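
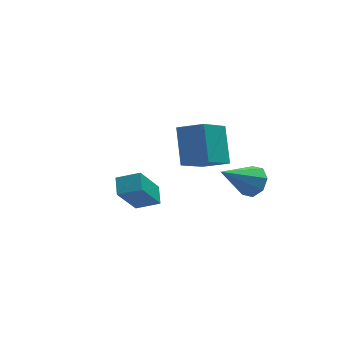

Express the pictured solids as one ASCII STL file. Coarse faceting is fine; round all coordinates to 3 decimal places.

solid 
facet normal -0.618 -0.508 0.601
outer loop
vertex 0.563 -0.278 0.271
vertex 0.722 1.13 1.625
vertex -0.477 0.354 -0.264
endloop
endfacet
facet normal -0.081 -0.718 -0.691
outer loop
vertex 0.758 1.37 -1.465
vertex 0.563 -0.278 0.271
vertex -0.477 0.354 -0.264
endloop
endfacet
facet normal -0.617 -0.508 0.601
outer loop
vertex -0.477 0.354 -0.264
vertex 0.722 1.13 1.625
vertex -0.319 1.762 1.09
endloop
endfacet
facet normal -0.782 0.475 -0.403
outer loop
vertex -0.319 1.762 1.09
vertex 0.758 1.37 -1.465
vertex -0.477 0.354 -0.264
endloop
endfacet
facet normal 0.782 -0.475 0.402
outer loop
vertex 0.563 -0.278 0.271
vertex 1.957 2.146 0.424
vertex 0.722 1.13 1.625
endloop
endfacet
facet normal -0.081 -0.718 -0.691
outer loop
vertex 1.799 0.738 -0.93
vertex 0.563 -0.278 0.271
vertex 0.758 1.37 -1.465
endloop
endfacet
facet normal 0.782 -0.475 0.403
outer loop
vertex 1.799 0.738 -0.93
vertex 1.957 2.146 0.424
vertex 0.563 -0.278 0.271
endloop
endfacet
facet normal 0.081 0.718 0.691
outer loop
vertex 0.722 1.13 1.625
vertex 1.957 2.146 0.424
vertex -0.319 1.762 1.09
endloop
endfacet
facet normal -0.782 0.476 -0.403
outer loop
vertex 0.917 2.778 -0.111
vertex 0.758 1.37 -1.465
vertex -0.319 1.762 1.09
endloop
endfacet
facet normal 0.081 0.718 0.691
outer loop
vertex -0.319 1.762 1.09
vertex 1.957 2.146 0.424
vertex 0.917 2.778 -0.111
endloop
endfacet
facet normal 0.617 0.508 -0.601
outer loop
vertex 0.917 2.778 -0.111
vertex 1.799 0.738 -0.93
vertex 0.758 1.37 -1.465
endloop
endfacet
facet normal 0.618 0.508 -0.600
outer loop
vertex 1.957 2.146 0.424
vertex 1.799 0.738 -0.93
vertex 0.917 2.778 -0.111
endloop
endfacet
facet normal -0.461 -0.310 0.832
outer loop
vertex -2.993 -3.289 1.775
vertex -2.867 -2.488 2.143
vertex -3.948 -2.952 1.371
endloop
endfacet
facet normal -0.143 -0.899 -0.413
outer loop
vertex -3.053 -2.352 -0.243
vertex -2.993 -3.289 1.775
vertex -3.948 -2.952 1.371
endloop
endfacet
facet normal -0.461 -0.309 0.832
outer loop
vertex -3.948 -2.952 1.371
vertex -2.867 -2.488 2.143
vertex -3.821 -2.152 1.739
endloop
endfacet
facet normal -0.876 0.309 -0.371
outer loop
vertex -3.821 -2.152 1.739
vertex -3.053 -2.352 -0.243
vertex -3.948 -2.952 1.371
endloop
endfacet
facet normal 0.876 -0.308 0.371
outer loop
vertex -2.993 -3.289 1.775
vertex -1.972 -1.888 0.529
vertex -2.867 -2.488 2.143
endloop
endfacet
facet normal -0.142 -0.899 -0.413
outer loop
vertex -2.099 -2.688 0.161
vertex -2.993 -3.289 1.775
vertex -3.053 -2.352 -0.243
endloop
endfacet
facet normal 0.876 -0.309 0.370
outer loop
vertex -2.099 -2.688 0.161
vertex -1.972 -1.888 0.529
vertex -2.993 -3.289 1.775
endloop
endfacet
facet normal 0.142 0.900 0.413
outer loop
vertex -2.867 -2.488 2.143
vertex -1.972 -1.888 0.529
vertex -3.821 -2.152 1.739
endloop
endfacet
facet normal -0.876 0.308 -0.371
outer loop
vertex -2.927 -1.551 0.125
vertex -3.053 -2.352 -0.243
vertex -3.821 -2.152 1.739
endloop
endfacet
facet normal 0.142 0.899 0.414
outer loop
vertex -3.821 -2.152 1.739
vertex -1.972 -1.888 0.529
vertex -2.927 -1.551 0.125
endloop
endfacet
facet normal 0.461 0.310 -0.832
outer loop
vertex -2.927 -1.551 0.125
vertex -2.099 -2.688 0.161
vertex -3.053 -2.352 -0.243
endloop
endfacet
facet normal 0.461 0.309 -0.832
outer loop
vertex -1.972 -1.888 0.529
vertex -2.099 -2.688 0.161
vertex -2.927 -1.551 0.125
endloop
endfacet
facet normal 0.745 0.193 -0.639
outer loop
vertex 2.05 -3.872 1.911
vertex 1.56 -3.461 1.464
vertex 2.031 -3.295 2.063
endloop
endfacet
facet normal 0.368 -0.225 0.902
outer loop
vertex 2.05 -3.872 1.911
vertex 2.031 -3.295 2.063
vertex 0.1 -3.839 2.716
endloop
endfacet
facet normal 0.745 0.193 -0.639
outer loop
vertex 2.031 -3.295 2.063
vertex 1.56 -3.461 1.464
vertex 1.736 -2.815 1.864
endloop
endfacet
facet normal 0.164 0.462 0.871
outer loop
vertex 2.031 -3.295 2.063
vertex 1.736 -2.815 1.864
vertex 0.1 -3.839 2.716
endloop
endfacet
facet normal 0.744 0.193 -0.639
outer loop
vertex 1.736 -2.815 1.864
vertex 1.56 -3.461 1.464
vertex 1.338 -2.714 1.431
endloop
endfacet
facet normal -0.287 0.841 0.460
outer loop
vertex 1.736 -2.815 1.864
vertex 1.338 -2.714 1.431
vertex 0.1 -3.839 2.716
endloop
endfacet
facet normal 0.745 0.193 -0.639
outer loop
vertex 1.338 -2.714 1.431
vertex 1.56 -3.461 1.464
vertex 1.07 -3.05 1.017
endloop
endfacet
facet normal -0.720 0.688 -0.092
outer loop
vertex 1.338 -2.714 1.431
vertex 1.07 -3.05 1.017
vertex 0.1 -3.839 2.716
endloop
endfacet
facet normal 0.745 0.193 -0.639
outer loop
vertex 1.07 -3.05 1.017
vertex 1.56 -3.461 1.464
vertex 1.089 -3.627 0.865
endloop
endfacet
facet normal -0.883 0.092 -0.461
outer loop
vertex 1.07 -3.05 1.017
vertex 1.089 -3.627 0.865
vertex 0.1 -3.839 2.716
endloop
endfacet
facet normal 0.744 0.194 -0.639
outer loop
vertex 1.089 -3.627 0.865
vertex 1.56 -3.461 1.464
vertex 1.384 -4.107 1.063
endloop
endfacet
facet normal -0.679 -0.595 -0.431
outer loop
vertex 1.089 -3.627 0.865
vertex 1.384 -4.107 1.063
vertex 0.1 -3.839 2.716
endloop
endfacet
facet normal 0.745 0.193 -0.638
outer loop
vertex 1.384 -4.107 1.063
vertex 1.56 -3.461 1.464
vertex 1.782 -4.208 1.497
endloop
endfacet
facet normal -0.227 -0.974 -0.018
outer loop
vertex 1.384 -4.107 1.063
vertex 1.782 -4.208 1.497
vertex 0.1 -3.839 2.716
endloop
endfacet
facet normal 0.745 0.193 -0.639
outer loop
vertex 1.782 -4.208 1.497
vertex 1.56 -3.461 1.464
vertex 2.05 -3.872 1.911
endloop
endfacet
facet normal 0.206 -0.821 0.533
outer loop
vertex 1.782 -4.208 1.497
vertex 2.05 -3.872 1.911
vertex 0.1 -3.839 2.716
endloop
endfacet

endsolid


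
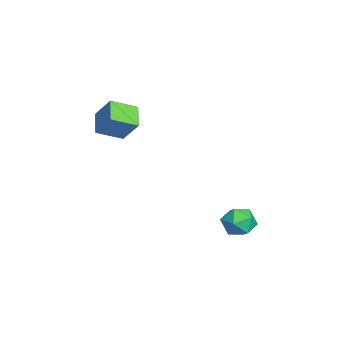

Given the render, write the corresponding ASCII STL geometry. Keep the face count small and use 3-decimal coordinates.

solid 
facet normal -0.627 0.779 0.014
outer loop
vertex 3.139 3.153 -0.483
vertex 2.603 2.723 -0.58
vertex 2.811 2.879 0.064
endloop
endfacet
facet normal -0.054 0.905 0.421
outer loop
vertex 3.139 3.153 -0.483
vertex 2.811 2.879 0.064
vertex 3.503 2.922 0.061
endloop
endfacet
facet normal 0.525 0.851 0.010
outer loop
vertex 3.139 3.153 -0.483
vertex 3.503 2.922 0.061
vertex 3.724 2.793 -0.584
endloop
endfacet
facet normal 0.312 0.690 -0.653
outer loop
vertex 3.139 3.153 -0.483
vertex 3.724 2.793 -0.584
vertex 3.168 2.67 -0.98
endloop
endfacet
facet normal -0.400 0.645 -0.651
outer loop
vertex 3.139 3.153 -0.483
vertex 3.168 2.67 -0.98
vertex 2.603 2.723 -0.58
endloop
endfacet
facet normal -0.021 0.395 0.918
outer loop
vertex 3.503 2.922 0.061
vertex 2.811 2.879 0.064
vertex 3.192 2.35 0.3
endloop
endfacet
facet normal -0.947 0.190 0.260
outer loop
vertex 2.811 2.879 0.064
vertex 2.603 2.723 -0.58
vertex 2.636 2.227 -0.096
endloop
endfacet
facet normal -0.579 -0.026 -0.815
outer loop
vertex 2.603 2.723 -0.58
vertex 3.168 2.67 -0.98
vertex 2.857 2.098 -0.741
endloop
endfacet
facet normal 0.573 0.047 -0.819
outer loop
vertex 3.168 2.67 -0.98
vertex 3.724 2.793 -0.584
vertex 3.549 2.141 -0.744
endloop
endfacet
facet normal 0.917 0.308 0.253
outer loop
vertex 3.724 2.793 -0.584
vertex 3.503 2.922 0.061
vertex 3.757 2.297 -0.1
endloop
endfacet
facet normal -0.312 -0.690 0.653
outer loop
vertex 3.221 1.867 -0.197
vertex 3.192 2.35 0.3
vertex 2.636 2.227 -0.096
endloop
endfacet
facet normal -0.525 -0.851 -0.010
outer loop
vertex 3.221 1.867 -0.197
vertex 2.636 2.227 -0.096
vertex 2.857 2.098 -0.741
endloop
endfacet
facet normal 0.054 -0.905 -0.421
outer loop
vertex 3.221 1.867 -0.197
vertex 2.857 2.098 -0.741
vertex 3.549 2.141 -0.744
endloop
endfacet
facet normal 0.627 -0.779 -0.014
outer loop
vertex 3.221 1.867 -0.197
vertex 3.549 2.141 -0.744
vertex 3.757 2.297 -0.1
endloop
endfacet
facet normal 0.400 -0.645 0.651
outer loop
vertex 3.221 1.867 -0.197
vertex 3.757 2.297 -0.1
vertex 3.192 2.35 0.3
endloop
endfacet
facet normal -0.573 -0.047 0.819
outer loop
vertex 2.636 2.227 -0.096
vertex 3.192 2.35 0.3
vertex 2.811 2.879 0.064
endloop
endfacet
facet normal -0.917 -0.308 -0.253
outer loop
vertex 2.857 2.098 -0.741
vertex 2.636 2.227 -0.096
vertex 2.603 2.723 -0.58
endloop
endfacet
facet normal 0.021 -0.395 -0.918
outer loop
vertex 3.549 2.141 -0.744
vertex 2.857 2.098 -0.741
vertex 3.168 2.67 -0.98
endloop
endfacet
facet normal 0.947 -0.190 -0.260
outer loop
vertex 3.757 2.297 -0.1
vertex 3.549 2.141 -0.744
vertex 3.724 2.793 -0.584
endloop
endfacet
facet normal 0.579 0.026 0.815
outer loop
vertex 3.192 2.35 0.3
vertex 3.757 2.297 -0.1
vertex 3.503 2.922 0.061
endloop
endfacet
facet normal -0.407 -0.487 -0.773
outer loop
vertex 1.175 -2.398 3.864
vertex 0.892 -1.464 3.425
vertex 2.032 -2.361 3.39
endloop
endfacet
facet normal 0.265 -0.873 0.410
outer loop
vertex 2.488 -1.816 4.255
vertex 1.175 -2.398 3.864
vertex 2.032 -2.361 3.39
endloop
endfacet
facet normal -0.407 -0.488 -0.772
outer loop
vertex 2.032 -2.361 3.39
vertex 0.892 -1.464 3.425
vertex 1.749 -1.428 2.95
endloop
endfacet
facet normal 0.874 0.037 -0.484
outer loop
vertex 1.749 -1.428 2.95
vertex 2.488 -1.816 4.255
vertex 2.032 -2.361 3.39
endloop
endfacet
facet normal -0.874 -0.037 0.484
outer loop
vertex 1.175 -2.398 3.864
vertex 1.348 -0.919 4.29
vertex 0.892 -1.464 3.425
endloop
endfacet
facet normal 0.264 -0.873 0.411
outer loop
vertex 1.631 -1.852 4.73
vertex 1.175 -2.398 3.864
vertex 2.488 -1.816 4.255
endloop
endfacet
facet normal -0.874 -0.037 0.484
outer loop
vertex 1.631 -1.852 4.73
vertex 1.348 -0.919 4.29
vertex 1.175 -2.398 3.864
endloop
endfacet
facet normal -0.264 0.873 -0.411
outer loop
vertex 0.892 -1.464 3.425
vertex 1.348 -0.919 4.29
vertex 1.749 -1.428 2.95
endloop
endfacet
facet normal 0.874 0.037 -0.484
outer loop
vertex 2.205 -0.882 3.816
vertex 2.488 -1.816 4.255
vertex 1.749 -1.428 2.95
endloop
endfacet
facet normal -0.265 0.872 -0.411
outer loop
vertex 1.749 -1.428 2.95
vertex 1.348 -0.919 4.29
vertex 2.205 -0.882 3.816
endloop
endfacet
facet normal 0.408 0.487 0.773
outer loop
vertex 2.205 -0.882 3.816
vertex 1.631 -1.852 4.73
vertex 2.488 -1.816 4.255
endloop
endfacet
facet normal 0.406 0.488 0.773
outer loop
vertex 1.348 -0.919 4.29
vertex 1.631 -1.852 4.73
vertex 2.205 -0.882 3.816
endloop
endfacet

endsolid


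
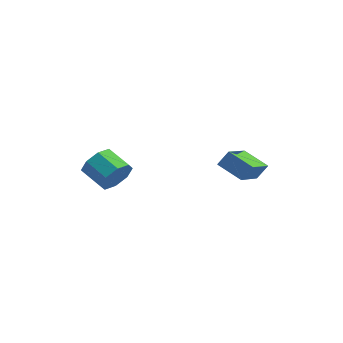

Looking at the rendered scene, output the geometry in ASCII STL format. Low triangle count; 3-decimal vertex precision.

solid 
facet normal 0.908 -0.053 -0.415
outer loop
vertex -0.965 -2.545 3.146
vertex -1.35 -2.957 2.357
vertex -1.169 -2.046 2.636
endloop
endfacet
facet normal 0.316 0.738 0.596
outer loop
vertex -0.965 -2.545 3.146
vertex -1.169 -2.046 2.636
vertex -2.245 -2.471 3.732
endloop
endfacet
facet normal 0.315 0.739 0.596
outer loop
vertex -2.245 -2.471 3.732
vertex -1.169 -2.046 2.636
vertex -2.45 -1.972 3.222
endloop
endfacet
facet normal -0.908 0.052 0.416
outer loop
vertex -2.245 -2.471 3.732
vertex -2.45 -1.972 3.222
vertex -2.63 -2.883 2.943
endloop
endfacet
facet normal 0.908 -0.053 -0.416
outer loop
vertex -1.169 -2.046 2.636
vertex -1.35 -2.957 2.357
vertex -1.48 -2.08 1.962
endloop
endfacet
facet normal 0.029 0.998 -0.064
outer loop
vertex -1.169 -2.046 2.636
vertex -1.48 -2.08 1.962
vertex -2.45 -1.972 3.222
endloop
endfacet
facet normal 0.029 0.998 -0.064
outer loop
vertex -2.45 -1.972 3.222
vertex -1.48 -2.08 1.962
vertex -2.76 -2.006 2.549
endloop
endfacet
facet normal -0.908 0.052 0.416
outer loop
vertex -2.45 -1.972 3.222
vertex -2.76 -2.006 2.549
vertex -2.63 -2.883 2.943
endloop
endfacet
facet normal 0.908 -0.053 -0.415
outer loop
vertex -1.48 -2.08 1.962
vertex -1.35 -2.957 2.357
vertex -1.714 -2.629 1.52
endloop
endfacet
facet normal -0.276 0.671 -0.688
outer loop
vertex -1.48 -2.08 1.962
vertex -1.714 -2.629 1.52
vertex -2.76 -2.006 2.549
endloop
endfacet
facet normal -0.276 0.672 -0.687
outer loop
vertex -2.76 -2.006 2.549
vertex -1.714 -2.629 1.52
vertex -2.994 -2.555 2.106
endloop
endfacet
facet normal -0.908 0.052 0.415
outer loop
vertex -2.76 -2.006 2.549
vertex -2.994 -2.555 2.106
vertex -2.63 -2.883 2.943
endloop
endfacet
facet normal 0.908 -0.053 -0.416
outer loop
vertex -1.714 -2.629 1.52
vertex -1.35 -2.957 2.357
vertex -1.735 -3.369 1.568
endloop
endfacet
facet normal -0.418 -0.047 -0.907
outer loop
vertex -1.714 -2.629 1.52
vertex -1.735 -3.369 1.568
vertex -2.994 -2.555 2.106
endloop
endfacet
facet normal -0.418 -0.047 -0.907
outer loop
vertex -2.994 -2.555 2.106
vertex -1.735 -3.369 1.568
vertex -3.015 -3.295 2.154
endloop
endfacet
facet normal -0.908 0.053 0.416
outer loop
vertex -2.994 -2.555 2.106
vertex -3.015 -3.295 2.154
vertex -2.63 -2.883 2.943
endloop
endfacet
facet normal 0.908 -0.052 -0.416
outer loop
vertex -1.735 -3.369 1.568
vertex -1.35 -2.957 2.357
vertex -1.53 -3.868 2.078
endloop
endfacet
facet normal -0.315 -0.739 -0.596
outer loop
vertex -1.735 -3.369 1.568
vertex -1.53 -3.868 2.078
vertex -3.015 -3.295 2.154
endloop
endfacet
facet normal -0.315 -0.738 -0.596
outer loop
vertex -3.015 -3.295 2.154
vertex -1.53 -3.868 2.078
vertex -2.811 -3.794 2.664
endloop
endfacet
facet normal -0.908 0.053 0.415
outer loop
vertex -3.015 -3.295 2.154
vertex -2.811 -3.794 2.664
vertex -2.63 -2.883 2.943
endloop
endfacet
facet normal 0.908 -0.052 -0.416
outer loop
vertex -1.53 -3.868 2.078
vertex -1.35 -2.957 2.357
vertex -1.22 -3.834 2.751
endloop
endfacet
facet normal -0.029 -0.998 0.064
outer loop
vertex -1.53 -3.868 2.078
vertex -1.22 -3.834 2.751
vertex -2.811 -3.794 2.664
endloop
endfacet
facet normal -0.029 -0.998 0.063
outer loop
vertex -2.811 -3.794 2.664
vertex -1.22 -3.834 2.751
vertex -2.5 -3.76 3.338
endloop
endfacet
facet normal -0.908 0.053 0.416
outer loop
vertex -2.811 -3.794 2.664
vertex -2.5 -3.76 3.338
vertex -2.63 -2.883 2.943
endloop
endfacet
facet normal 0.908 -0.052 -0.415
outer loop
vertex -1.22 -3.834 2.751
vertex -1.35 -2.957 2.357
vertex -0.986 -3.285 3.194
endloop
endfacet
facet normal 0.276 -0.672 0.687
outer loop
vertex -1.22 -3.834 2.751
vertex -0.986 -3.285 3.194
vertex -2.5 -3.76 3.338
endloop
endfacet
facet normal 0.276 -0.671 0.688
outer loop
vertex -2.5 -3.76 3.338
vertex -0.986 -3.285 3.194
vertex -2.266 -3.211 3.78
endloop
endfacet
facet normal -0.908 0.053 0.415
outer loop
vertex -2.5 -3.76 3.338
vertex -2.266 -3.211 3.78
vertex -2.63 -2.883 2.943
endloop
endfacet
facet normal 0.908 -0.053 -0.416
outer loop
vertex -0.986 -3.285 3.194
vertex -1.35 -2.957 2.357
vertex -0.965 -2.545 3.146
endloop
endfacet
facet normal 0.418 0.047 0.907
outer loop
vertex -0.986 -3.285 3.194
vertex -0.965 -2.545 3.146
vertex -2.266 -3.211 3.78
endloop
endfacet
facet normal 0.418 0.047 0.907
outer loop
vertex -2.266 -3.211 3.78
vertex -0.965 -2.545 3.146
vertex -2.245 -2.471 3.732
endloop
endfacet
facet normal -0.908 0.053 0.416
outer loop
vertex -2.266 -3.211 3.78
vertex -2.245 -2.471 3.732
vertex -2.63 -2.883 2.943
endloop
endfacet
facet normal -0.910 -0.064 0.409
outer loop
vertex 3.389 -0.649 4.717
vertex 2.888 1.167 3.884
vertex 3.081 -1.079 3.964
endloop
endfacet
facet normal 0.243 -0.882 0.404
outer loop
vertex 4.392 -0.987 3.376
vertex 3.389 -0.649 4.717
vertex 3.081 -1.079 3.964
endloop
endfacet
facet normal -0.910 -0.064 0.409
outer loop
vertex 3.081 -1.079 3.964
vertex 2.888 1.167 3.884
vertex 2.58 0.737 3.131
endloop
endfacet
facet normal -0.334 -0.468 -0.818
outer loop
vertex 2.58 0.737 3.131
vertex 4.392 -0.987 3.376
vertex 3.081 -1.079 3.964
endloop
endfacet
facet normal 0.334 0.468 0.818
outer loop
vertex 3.389 -0.649 4.717
vertex 4.199 1.259 3.296
vertex 2.888 1.167 3.884
endloop
endfacet
facet normal 0.243 -0.882 0.404
outer loop
vertex 4.7 -0.557 4.129
vertex 3.389 -0.649 4.717
vertex 4.392 -0.987 3.376
endloop
endfacet
facet normal 0.334 0.468 0.818
outer loop
vertex 4.7 -0.557 4.129
vertex 4.199 1.259 3.296
vertex 3.389 -0.649 4.717
endloop
endfacet
facet normal -0.243 0.882 -0.404
outer loop
vertex 2.888 1.167 3.884
vertex 4.199 1.259 3.296
vertex 2.58 0.737 3.131
endloop
endfacet
facet normal -0.334 -0.468 -0.818
outer loop
vertex 3.891 0.829 2.543
vertex 4.392 -0.987 3.376
vertex 2.58 0.737 3.131
endloop
endfacet
facet normal -0.243 0.882 -0.404
outer loop
vertex 2.58 0.737 3.131
vertex 4.199 1.259 3.296
vertex 3.891 0.829 2.543
endloop
endfacet
facet normal 0.910 0.064 -0.409
outer loop
vertex 3.891 0.829 2.543
vertex 4.7 -0.557 4.129
vertex 4.392 -0.987 3.376
endloop
endfacet
facet normal 0.910 0.064 -0.409
outer loop
vertex 4.199 1.259 3.296
vertex 4.7 -0.557 4.129
vertex 3.891 0.829 2.543
endloop
endfacet

endsolid


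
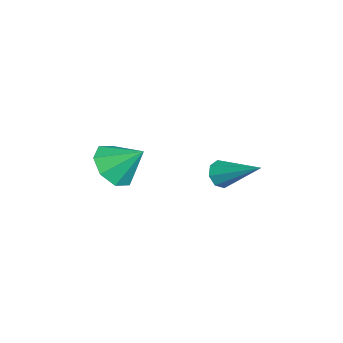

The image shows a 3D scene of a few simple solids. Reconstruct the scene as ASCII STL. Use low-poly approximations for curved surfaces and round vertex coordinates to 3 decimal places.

solid 
facet normal -0.202 -0.712 -0.673
outer loop
vertex 2.567 -3.061 0.382
vertex 1.788 -2.686 0.219
vertex 2.599 -2.604 -0.111
endloop
endfacet
facet normal 0.938 0.223 0.267
outer loop
vertex 2.567 -3.061 0.382
vertex 2.599 -2.604 -0.111
vertex 2.052 -1.754 1.101
endloop
endfacet
facet normal -0.202 -0.712 -0.673
outer loop
vertex 2.599 -2.604 -0.111
vertex 1.788 -2.686 0.219
vertex 2.156 -2.195 -0.411
endloop
endfacet
facet normal 0.723 0.675 -0.147
outer loop
vertex 2.599 -2.604 -0.111
vertex 2.156 -2.195 -0.411
vertex 2.052 -1.754 1.101
endloop
endfacet
facet normal -0.202 -0.712 -0.673
outer loop
vertex 2.156 -2.195 -0.411
vertex 1.788 -2.686 0.219
vertex 1.497 -2.074 -0.341
endloop
endfacet
facet normal 0.146 0.952 -0.268
outer loop
vertex 2.156 -2.195 -0.411
vertex 1.497 -2.074 -0.341
vertex 2.052 -1.754 1.101
endloop
endfacet
facet normal -0.201 -0.712 -0.673
outer loop
vertex 1.497 -2.074 -0.341
vertex 1.788 -2.686 0.219
vertex 1.008 -2.312 0.057
endloop
endfacet
facet normal -0.453 0.891 -0.023
outer loop
vertex 1.497 -2.074 -0.341
vertex 1.008 -2.312 0.057
vertex 2.052 -1.754 1.101
endloop
endfacet
facet normal -0.202 -0.712 -0.673
outer loop
vertex 1.008 -2.312 0.057
vertex 1.788 -2.686 0.219
vertex 0.977 -2.769 0.55
endloop
endfacet
facet normal -0.725 0.527 0.443
outer loop
vertex 1.008 -2.312 0.057
vertex 0.977 -2.769 0.55
vertex 2.052 -1.754 1.101
endloop
endfacet
facet normal -0.202 -0.712 -0.673
outer loop
vertex 0.977 -2.769 0.55
vertex 1.788 -2.686 0.219
vertex 1.42 -3.178 0.85
endloop
endfacet
facet normal -0.510 0.076 0.857
outer loop
vertex 0.977 -2.769 0.55
vertex 1.42 -3.178 0.85
vertex 2.052 -1.754 1.101
endloop
endfacet
facet normal -0.202 -0.712 -0.673
outer loop
vertex 1.42 -3.178 0.85
vertex 1.788 -2.686 0.219
vertex 2.079 -3.299 0.78
endloop
endfacet
facet normal 0.067 -0.202 0.977
outer loop
vertex 1.42 -3.178 0.85
vertex 2.079 -3.299 0.78
vertex 2.052 -1.754 1.101
endloop
endfacet
facet normal -0.202 -0.712 -0.673
outer loop
vertex 2.079 -3.299 0.78
vertex 1.788 -2.686 0.219
vertex 2.567 -3.061 0.382
endloop
endfacet
facet normal 0.666 -0.141 0.733
outer loop
vertex 2.079 -3.299 0.78
vertex 2.567 -3.061 0.382
vertex 2.052 -1.754 1.101
endloop
endfacet
facet normal -0.469 -0.702 -0.536
outer loop
vertex 3.541 0.266 1.122
vertex 3.195 0.62 0.961
vertex 3.654 0.447 0.786
endloop
endfacet
facet normal 0.933 -0.334 0.134
outer loop
vertex 3.541 0.266 1.122
vertex 3.654 0.447 0.786
vertex 3.985 1.8 1.859
endloop
endfacet
facet normal -0.469 -0.703 -0.535
outer loop
vertex 3.654 0.447 0.786
vertex 3.195 0.62 0.961
vertex 3.498 0.729 0.552
endloop
endfacet
facet normal 0.890 0.129 -0.437
outer loop
vertex 3.654 0.447 0.786
vertex 3.498 0.729 0.552
vertex 3.985 1.8 1.859
endloop
endfacet
facet normal -0.469 -0.703 -0.535
outer loop
vertex 3.498 0.729 0.552
vertex 3.195 0.62 0.961
vertex 3.166 0.947 0.557
endloop
endfacet
facet normal 0.403 0.629 -0.665
outer loop
vertex 3.498 0.729 0.552
vertex 3.166 0.947 0.557
vertex 3.985 1.8 1.859
endloop
endfacet
facet normal -0.470 -0.702 -0.535
outer loop
vertex 3.166 0.947 0.557
vertex 3.195 0.62 0.961
vertex 2.85 0.974 0.799
endloop
endfacet
facet normal -0.246 0.874 -0.418
outer loop
vertex 3.166 0.947 0.557
vertex 2.85 0.974 0.799
vertex 3.985 1.8 1.859
endloop
endfacet
facet normal -0.469 -0.702 -0.536
outer loop
vertex 2.85 0.974 0.799
vertex 3.195 0.62 0.961
vertex 2.737 0.793 1.135
endloop
endfacet
facet normal -0.675 0.720 0.161
outer loop
vertex 2.85 0.974 0.799
vertex 2.737 0.793 1.135
vertex 3.985 1.8 1.859
endloop
endfacet
facet normal -0.469 -0.703 -0.535
outer loop
vertex 2.737 0.793 1.135
vertex 3.195 0.62 0.961
vertex 2.893 0.511 1.369
endloop
endfacet
facet normal -0.632 0.257 0.731
outer loop
vertex 2.737 0.793 1.135
vertex 2.893 0.511 1.369
vertex 3.985 1.8 1.859
endloop
endfacet
facet normal -0.469 -0.702 -0.535
outer loop
vertex 2.893 0.511 1.369
vertex 3.195 0.62 0.961
vertex 3.225 0.293 1.364
endloop
endfacet
facet normal -0.145 -0.242 0.959
outer loop
vertex 2.893 0.511 1.369
vertex 3.225 0.293 1.364
vertex 3.985 1.8 1.859
endloop
endfacet
facet normal -0.470 -0.702 -0.535
outer loop
vertex 3.225 0.293 1.364
vertex 3.195 0.62 0.961
vertex 3.541 0.266 1.122
endloop
endfacet
facet normal 0.504 -0.488 0.713
outer loop
vertex 3.225 0.293 1.364
vertex 3.541 0.266 1.122
vertex 3.985 1.8 1.859
endloop
endfacet

endsolid


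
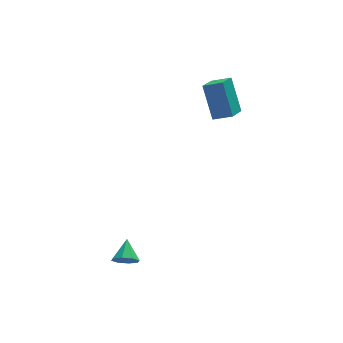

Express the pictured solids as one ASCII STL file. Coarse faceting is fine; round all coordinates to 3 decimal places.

solid 
facet normal -0.236 -0.796 -0.557
outer loop
vertex -2.786 -3.89 -2.23
vertex -3.443 -3.617 -2.342
vertex -2.808 -3.57 -2.678
endloop
endfacet
facet normal 0.972 0.212 0.104
outer loop
vertex -2.786 -3.89 -2.23
vertex -2.808 -3.57 -2.678
vertex -3.137 -2.583 -1.618
endloop
endfacet
facet normal -0.236 -0.796 -0.557
outer loop
vertex -2.808 -3.57 -2.678
vertex -3.443 -3.617 -2.342
vertex -3.201 -3.278 -2.929
endloop
endfacet
facet normal 0.694 0.622 -0.363
outer loop
vertex -2.808 -3.57 -2.678
vertex -3.201 -3.278 -2.929
vertex -3.137 -2.583 -1.618
endloop
endfacet
facet normal -0.236 -0.796 -0.557
outer loop
vertex -3.201 -3.278 -2.929
vertex -3.443 -3.617 -2.342
vertex -3.736 -3.184 -2.837
endloop
endfacet
facet normal 0.074 0.880 -0.470
outer loop
vertex -3.201 -3.278 -2.929
vertex -3.736 -3.184 -2.837
vertex -3.137 -2.583 -1.618
endloop
endfacet
facet normal -0.235 -0.796 -0.557
outer loop
vertex -3.736 -3.184 -2.837
vertex -3.443 -3.617 -2.342
vertex -4.1 -3.344 -2.455
endloop
endfacet
facet normal -0.528 0.836 -0.153
outer loop
vertex -3.736 -3.184 -2.837
vertex -4.1 -3.344 -2.455
vertex -3.137 -2.583 -1.618
endloop
endfacet
facet normal -0.235 -0.796 -0.559
outer loop
vertex -4.1 -3.344 -2.455
vertex -3.443 -3.617 -2.342
vertex -4.078 -3.665 -2.007
endloop
endfacet
facet normal -0.757 0.513 0.405
outer loop
vertex -4.1 -3.344 -2.455
vertex -4.078 -3.665 -2.007
vertex -3.137 -2.583 -1.618
endloop
endfacet
facet normal -0.234 -0.796 -0.558
outer loop
vertex -4.078 -3.665 -2.007
vertex -3.443 -3.617 -2.342
vertex -3.685 -3.957 -1.755
endloop
endfacet
facet normal -0.480 0.105 0.871
outer loop
vertex -4.078 -3.665 -2.007
vertex -3.685 -3.957 -1.755
vertex -3.137 -2.583 -1.618
endloop
endfacet
facet normal -0.237 -0.795 -0.558
outer loop
vertex -3.685 -3.957 -1.755
vertex -3.443 -3.617 -2.342
vertex -3.15 -4.051 -1.848
endloop
endfacet
facet normal 0.143 -0.154 0.978
outer loop
vertex -3.685 -3.957 -1.755
vertex -3.15 -4.051 -1.848
vertex -3.137 -2.583 -1.618
endloop
endfacet
facet normal -0.235 -0.795 -0.559
outer loop
vertex -3.15 -4.051 -1.848
vertex -3.443 -3.617 -2.342
vertex -2.786 -3.89 -2.23
endloop
endfacet
facet normal 0.742 -0.110 0.661
outer loop
vertex -3.15 -4.051 -1.848
vertex -2.786 -3.89 -2.23
vertex -3.137 -2.583 -1.618
endloop
endfacet
facet normal -0.493 -0.774 0.398
outer loop
vertex 3.033 2.78 5.245
vertex 2.077 3.19 4.858
vertex 3.3 1.659 3.394
endloop
endfacet
facet normal 0.862 -0.369 0.348
outer loop
vertex 4.083 2.89 2.762
vertex 3.033 2.78 5.245
vertex 3.3 1.659 3.394
endloop
endfacet
facet normal -0.493 -0.774 0.398
outer loop
vertex 3.3 1.659 3.394
vertex 2.077 3.19 4.858
vertex 2.344 2.069 3.008
endloop
endfacet
facet normal 0.122 -0.514 -0.849
outer loop
vertex 2.344 2.069 3.008
vertex 4.083 2.89 2.762
vertex 3.3 1.659 3.394
endloop
endfacet
facet normal -0.123 0.514 0.849
outer loop
vertex 3.033 2.78 5.245
vertex 2.86 4.421 4.226
vertex 2.077 3.19 4.858
endloop
endfacet
facet normal 0.862 -0.369 0.348
outer loop
vertex 3.816 4.011 4.612
vertex 3.033 2.78 5.245
vertex 4.083 2.89 2.762
endloop
endfacet
facet normal -0.122 0.514 0.849
outer loop
vertex 3.816 4.011 4.612
vertex 2.86 4.421 4.226
vertex 3.033 2.78 5.245
endloop
endfacet
facet normal -0.862 0.369 -0.348
outer loop
vertex 2.077 3.19 4.858
vertex 2.86 4.421 4.226
vertex 2.344 2.069 3.008
endloop
endfacet
facet normal 0.123 -0.515 -0.849
outer loop
vertex 3.127 3.3 2.375
vertex 4.083 2.89 2.762
vertex 2.344 2.069 3.008
endloop
endfacet
facet normal -0.862 0.369 -0.348
outer loop
vertex 2.344 2.069 3.008
vertex 2.86 4.421 4.226
vertex 3.127 3.3 2.375
endloop
endfacet
facet normal 0.493 0.774 -0.398
outer loop
vertex 3.127 3.3 2.375
vertex 3.816 4.011 4.612
vertex 4.083 2.89 2.762
endloop
endfacet
facet normal 0.493 0.774 -0.398
outer loop
vertex 2.86 4.421 4.226
vertex 3.816 4.011 4.612
vertex 3.127 3.3 2.375
endloop
endfacet

endsolid


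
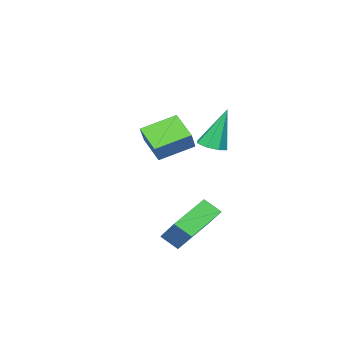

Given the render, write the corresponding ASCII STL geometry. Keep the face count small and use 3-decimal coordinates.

solid 
facet normal 0.244 -0.174 -0.954
outer loop
vertex 1.504 0.062 1.211
vertex 0.882 -0.189 1.098
vertex 1.166 0.427 1.058
endloop
endfacet
facet normal 0.617 0.712 0.334
outer loop
vertex 1.504 0.062 1.211
vertex 1.166 0.427 1.058
vertex 0.378 0.169 3.062
endloop
endfacet
facet normal 0.245 -0.175 -0.954
outer loop
vertex 1.166 0.427 1.058
vertex 0.882 -0.189 1.098
vertex 0.662 0.431 0.928
endloop
endfacet
facet normal -0.023 0.993 0.119
outer loop
vertex 1.166 0.427 1.058
vertex 0.662 0.431 0.928
vertex 0.378 0.169 3.062
endloop
endfacet
facet normal 0.246 -0.174 -0.954
outer loop
vertex 0.662 0.431 0.928
vertex 0.882 -0.189 1.098
vertex 0.287 0.072 0.897
endloop
endfacet
facet normal -0.691 0.722 -0.003
outer loop
vertex 0.662 0.431 0.928
vertex 0.287 0.072 0.897
vertex 0.378 0.169 3.062
endloop
endfacet
facet normal 0.246 -0.174 -0.954
outer loop
vertex 0.287 0.072 0.897
vertex 0.882 -0.189 1.098
vertex 0.261 -0.441 0.984
endloop
endfacet
facet normal -0.998 0.057 0.039
outer loop
vertex 0.287 0.072 0.897
vertex 0.261 -0.441 0.984
vertex 0.378 0.169 3.062
endloop
endfacet
facet normal 0.245 -0.173 -0.954
outer loop
vertex 0.261 -0.441 0.984
vertex 0.882 -0.189 1.098
vertex 0.598 -0.806 1.137
endloop
endfacet
facet normal -0.761 -0.610 0.222
outer loop
vertex 0.261 -0.441 0.984
vertex 0.598 -0.806 1.137
vertex 0.378 0.169 3.062
endloop
endfacet
facet normal 0.245 -0.173 -0.954
outer loop
vertex 0.598 -0.806 1.137
vertex 0.882 -0.189 1.098
vertex 1.102 -0.81 1.267
endloop
endfacet
facet normal -0.120 -0.891 0.438
outer loop
vertex 0.598 -0.806 1.137
vertex 1.102 -0.81 1.267
vertex 0.378 0.169 3.062
endloop
endfacet
facet normal 0.245 -0.173 -0.954
outer loop
vertex 1.102 -0.81 1.267
vertex 0.882 -0.189 1.098
vertex 1.477 -0.451 1.298
endloop
endfacet
facet normal 0.548 -0.621 0.560
outer loop
vertex 1.102 -0.81 1.267
vertex 1.477 -0.451 1.298
vertex 0.378 0.169 3.062
endloop
endfacet
facet normal 0.244 -0.175 -0.954
outer loop
vertex 1.477 -0.451 1.298
vertex 0.882 -0.189 1.098
vertex 1.504 0.062 1.211
endloop
endfacet
facet normal 0.855 0.043 0.517
outer loop
vertex 1.477 -0.451 1.298
vertex 1.504 0.062 1.211
vertex 0.378 0.169 3.062
endloop
endfacet
facet normal -0.575 -0.382 -0.724
outer loop
vertex -1.531 -4.304 0.679
vertex -1.24 -3.138 -0.167
vertex -0.142 -5.134 0.014
endloop
endfacet
facet normal -0.198 -0.793 0.576
outer loop
vertex 0.6 -4.642 0.947
vertex -1.531 -4.304 0.679
vertex -0.142 -5.134 0.014
endloop
endfacet
facet normal -0.575 -0.382 -0.723
outer loop
vertex -0.142 -5.134 0.014
vertex -1.24 -3.138 -0.167
vertex 0.149 -3.969 -0.833
endloop
endfacet
facet normal 0.793 -0.475 -0.381
outer loop
vertex 0.149 -3.969 -0.833
vertex 0.6 -4.642 0.947
vertex -0.142 -5.134 0.014
endloop
endfacet
facet normal -0.794 0.474 0.381
outer loop
vertex -1.531 -4.304 0.679
vertex -0.498 -2.646 0.766
vertex -1.24 -3.138 -0.167
endloop
endfacet
facet normal -0.198 -0.793 0.576
outer loop
vertex -0.789 -3.811 1.613
vertex -1.531 -4.304 0.679
vertex 0.6 -4.642 0.947
endloop
endfacet
facet normal -0.794 0.475 0.380
outer loop
vertex -0.789 -3.811 1.613
vertex -0.498 -2.646 0.766
vertex -1.531 -4.304 0.679
endloop
endfacet
facet normal 0.198 0.793 -0.576
outer loop
vertex -1.24 -3.138 -0.167
vertex -0.498 -2.646 0.766
vertex 0.149 -3.969 -0.833
endloop
endfacet
facet normal 0.794 -0.474 -0.380
outer loop
vertex 0.891 -3.476 0.101
vertex 0.6 -4.642 0.947
vertex 0.149 -3.969 -0.833
endloop
endfacet
facet normal 0.198 0.793 -0.576
outer loop
vertex 0.149 -3.969 -0.833
vertex -0.498 -2.646 0.766
vertex 0.891 -3.476 0.101
endloop
endfacet
facet normal 0.575 0.381 0.724
outer loop
vertex 0.891 -3.476 0.101
vertex -0.789 -3.811 1.613
vertex 0.6 -4.642 0.947
endloop
endfacet
facet normal 0.575 0.382 0.723
outer loop
vertex -0.498 -2.646 0.766
vertex -0.789 -3.811 1.613
vertex 0.891 -3.476 0.101
endloop
endfacet
facet normal -0.913 -0.049 0.404
outer loop
vertex 1.879 -0.47 -2.466
vertex 2.331 0.725 -1.299
vertex 1.582 0.216 -3.053
endloop
endfacet
facet normal -0.261 -0.690 -0.675
outer loop
vertex 3.409 0.315 -3.861
vertex 1.879 -0.47 -2.466
vertex 1.582 0.216 -3.053
endloop
endfacet
facet normal -0.913 -0.049 0.404
outer loop
vertex 1.582 0.216 -3.053
vertex 2.331 0.725 -1.299
vertex 2.034 1.411 -1.886
endloop
endfacet
facet normal -0.312 0.722 -0.618
outer loop
vertex 2.034 1.411 -1.886
vertex 3.409 0.315 -3.861
vertex 1.582 0.216 -3.053
endloop
endfacet
facet normal 0.312 -0.722 0.618
outer loop
vertex 1.879 -0.47 -2.466
vertex 4.158 0.824 -2.107
vertex 2.331 0.725 -1.299
endloop
endfacet
facet normal -0.261 -0.690 -0.675
outer loop
vertex 3.706 -0.371 -3.274
vertex 1.879 -0.47 -2.466
vertex 3.409 0.315 -3.861
endloop
endfacet
facet normal 0.312 -0.722 0.618
outer loop
vertex 3.706 -0.371 -3.274
vertex 4.158 0.824 -2.107
vertex 1.879 -0.47 -2.466
endloop
endfacet
facet normal 0.261 0.690 0.675
outer loop
vertex 2.331 0.725 -1.299
vertex 4.158 0.824 -2.107
vertex 2.034 1.411 -1.886
endloop
endfacet
facet normal -0.312 0.722 -0.618
outer loop
vertex 3.861 1.51 -2.694
vertex 3.409 0.315 -3.861
vertex 2.034 1.411 -1.886
endloop
endfacet
facet normal 0.261 0.690 0.675
outer loop
vertex 2.034 1.411 -1.886
vertex 4.158 0.824 -2.107
vertex 3.861 1.51 -2.694
endloop
endfacet
facet normal 0.913 0.049 -0.404
outer loop
vertex 3.861 1.51 -2.694
vertex 3.706 -0.371 -3.274
vertex 3.409 0.315 -3.861
endloop
endfacet
facet normal 0.913 0.049 -0.404
outer loop
vertex 4.158 0.824 -2.107
vertex 3.706 -0.371 -3.274
vertex 3.861 1.51 -2.694
endloop
endfacet

endsolid


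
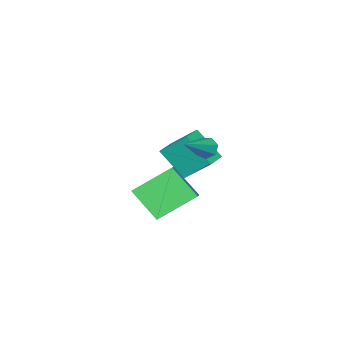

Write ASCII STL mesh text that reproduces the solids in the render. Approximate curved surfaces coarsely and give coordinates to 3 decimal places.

solid 
facet normal -0.975 -0.216 -0.041
outer loop
vertex -2.69 -4.198 -1.704
vertex -3.047 -2.839 -0.381
vertex -2.926 -2.859 -3.144
endloop
endfacet
facet normal 0.185 -0.704 -0.685
outer loop
vertex -1.853 -2.621 -3.099
vertex -2.69 -4.198 -1.704
vertex -2.926 -2.859 -3.144
endloop
endfacet
facet normal -0.975 -0.216 -0.041
outer loop
vertex -2.926 -2.859 -3.144
vertex -3.047 -2.839 -0.381
vertex -3.283 -1.5 -1.821
endloop
endfacet
facet normal -0.120 0.676 -0.727
outer loop
vertex -3.283 -1.5 -1.821
vertex -1.853 -2.621 -3.099
vertex -2.926 -2.859 -3.144
endloop
endfacet
facet normal 0.120 -0.676 0.727
outer loop
vertex -2.69 -4.198 -1.704
vertex -1.974 -2.601 -0.336
vertex -3.047 -2.839 -0.381
endloop
endfacet
facet normal 0.185 -0.704 -0.685
outer loop
vertex -1.617 -3.96 -1.659
vertex -2.69 -4.198 -1.704
vertex -1.853 -2.621 -3.099
endloop
endfacet
facet normal 0.120 -0.676 0.727
outer loop
vertex -1.617 -3.96 -1.659
vertex -1.974 -2.601 -0.336
vertex -2.69 -4.198 -1.704
endloop
endfacet
facet normal -0.185 0.704 0.685
outer loop
vertex -3.047 -2.839 -0.381
vertex -1.974 -2.601 -0.336
vertex -3.283 -1.5 -1.821
endloop
endfacet
facet normal -0.120 0.676 -0.727
outer loop
vertex -2.21 -1.262 -1.776
vertex -1.853 -2.621 -3.099
vertex -3.283 -1.5 -1.821
endloop
endfacet
facet normal -0.185 0.704 0.685
outer loop
vertex -3.283 -1.5 -1.821
vertex -1.974 -2.601 -0.336
vertex -2.21 -1.262 -1.776
endloop
endfacet
facet normal 0.975 0.216 0.041
outer loop
vertex -2.21 -1.262 -1.776
vertex -1.617 -3.96 -1.659
vertex -1.853 -2.621 -3.099
endloop
endfacet
facet normal 0.975 0.216 0.041
outer loop
vertex -1.974 -2.601 -0.336
vertex -1.617 -3.96 -1.659
vertex -2.21 -1.262 -1.776
endloop
endfacet
facet normal -0.688 0.474 0.550
outer loop
vertex 2.811 0.709 1.012
vertex 2.697 2.081 -0.312
vertex 2.196 0.276 0.616
endloop
endfacet
facet normal 0.059 -0.718 0.693
outer loop
vertex 3.703 -0.761 -0.588
vertex 2.811 0.709 1.012
vertex 2.196 0.276 0.616
endloop
endfacet
facet normal -0.688 0.474 0.549
outer loop
vertex 2.196 0.276 0.616
vertex 2.697 2.081 -0.312
vertex 2.083 1.648 -0.708
endloop
endfacet
facet normal -0.723 -0.510 -0.466
outer loop
vertex 2.083 1.648 -0.708
vertex 3.703 -0.761 -0.588
vertex 2.196 0.276 0.616
endloop
endfacet
facet normal 0.723 0.510 0.466
outer loop
vertex 2.811 0.709 1.012
vertex 4.204 1.044 -1.516
vertex 2.697 2.081 -0.312
endloop
endfacet
facet normal 0.060 -0.718 0.693
outer loop
vertex 4.317 -0.328 -0.192
vertex 2.811 0.709 1.012
vertex 3.703 -0.761 -0.588
endloop
endfacet
facet normal 0.723 0.509 0.466
outer loop
vertex 4.317 -0.328 -0.192
vertex 4.204 1.044 -1.516
vertex 2.811 0.709 1.012
endloop
endfacet
facet normal -0.060 0.718 -0.693
outer loop
vertex 2.697 2.081 -0.312
vertex 4.204 1.044 -1.516
vertex 2.083 1.648 -0.708
endloop
endfacet
facet normal -0.723 -0.510 -0.466
outer loop
vertex 3.589 0.611 -1.912
vertex 3.703 -0.761 -0.588
vertex 2.083 1.648 -0.708
endloop
endfacet
facet normal -0.059 0.718 -0.693
outer loop
vertex 2.083 1.648 -0.708
vertex 4.204 1.044 -1.516
vertex 3.589 0.611 -1.912
endloop
endfacet
facet normal 0.688 -0.473 -0.550
outer loop
vertex 3.589 0.611 -1.912
vertex 4.317 -0.328 -0.192
vertex 3.703 -0.761 -0.588
endloop
endfacet
facet normal 0.688 -0.474 -0.550
outer loop
vertex 4.204 1.044 -1.516
vertex 4.317 -0.328 -0.192
vertex 3.589 0.611 -1.912
endloop
endfacet
facet normal -0.852 -0.103 -0.514
outer loop
vertex 0.12 -0.184 0.286
vertex -0.186 0.12 0.732
vertex 0.091 0.35 0.227
endloop
endfacet
facet normal 0.721 -0.037 -0.692
outer loop
vertex 0.12 -0.184 0.286
vertex 0.091 0.35 0.227
vertex 1.626 0.34 1.828
endloop
endfacet
facet normal -0.851 -0.104 -0.514
outer loop
vertex 0.091 0.35 0.227
vertex -0.186 0.12 0.732
vertex -0.147 0.711 0.548
endloop
endfacet
facet normal 0.490 0.737 -0.465
outer loop
vertex 0.091 0.35 0.227
vertex -0.147 0.711 0.548
vertex 1.626 0.34 1.828
endloop
endfacet
facet normal -0.851 -0.104 -0.514
outer loop
vertex -0.147 0.711 0.548
vertex -0.186 0.12 0.732
vertex -0.414 0.627 1.007
endloop
endfacet
facet normal 0.053 0.976 0.210
outer loop
vertex -0.147 0.711 0.548
vertex -0.414 0.627 1.007
vertex 1.626 0.34 1.828
endloop
endfacet
facet normal -0.851 -0.103 -0.515
outer loop
vertex -0.414 0.627 1.007
vertex -0.186 0.12 0.732
vertex -0.51 0.161 1.259
endloop
endfacet
facet normal -0.262 0.500 0.825
outer loop
vertex -0.414 0.627 1.007
vertex -0.51 0.161 1.259
vertex 1.626 0.34 1.828
endloop
endfacet
facet normal -0.851 -0.103 -0.515
outer loop
vertex -0.51 0.161 1.259
vertex -0.186 0.12 0.732
vertex -0.362 -0.335 1.114
endloop
endfacet
facet normal -0.217 -0.333 0.918
outer loop
vertex -0.51 0.161 1.259
vertex -0.362 -0.335 1.114
vertex 1.626 0.34 1.828
endloop
endfacet
facet normal -0.852 -0.102 -0.514
outer loop
vertex -0.362 -0.335 1.114
vertex -0.186 0.12 0.732
vertex -0.082 -0.489 0.681
endloop
endfacet
facet normal 0.154 -0.895 0.418
outer loop
vertex -0.362 -0.335 1.114
vertex -0.082 -0.489 0.681
vertex 1.626 0.34 1.828
endloop
endfacet
facet normal -0.851 -0.102 -0.514
outer loop
vertex -0.082 -0.489 0.681
vertex -0.186 0.12 0.732
vertex 0.12 -0.184 0.286
endloop
endfacet
facet normal 0.571 -0.765 -0.298
outer loop
vertex -0.082 -0.489 0.681
vertex 0.12 -0.184 0.286
vertex 1.626 0.34 1.828
endloop
endfacet

endsolid


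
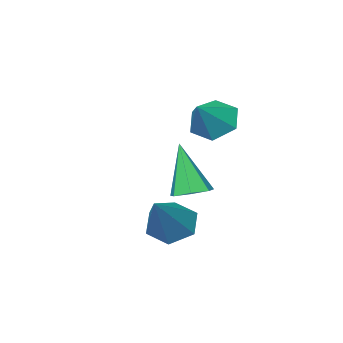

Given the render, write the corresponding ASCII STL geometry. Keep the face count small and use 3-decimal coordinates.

solid 
facet normal -0.713 -0.296 -0.636
outer loop
vertex 0.186 1.113 1.944
vertex -0.455 1.542 2.463
vertex -0.031 2.001 1.774
endloop
endfacet
facet normal 0.922 0.158 -0.353
outer loop
vertex 0.186 1.113 1.944
vertex -0.031 2.001 1.774
vertex 0.595 1.978 3.397
endloop
endfacet
facet normal -0.713 -0.295 -0.636
outer loop
vertex -0.031 2.001 1.774
vertex -0.455 1.542 2.463
vertex -0.672 2.431 2.294
endloop
endfacet
facet normal 0.455 0.875 -0.163
outer loop
vertex -0.031 2.001 1.774
vertex -0.672 2.431 2.294
vertex 0.595 1.978 3.397
endloop
endfacet
facet normal -0.714 -0.295 -0.635
outer loop
vertex -0.672 2.431 2.294
vertex -0.455 1.542 2.463
vertex -1.095 1.972 2.983
endloop
endfacet
facet normal -0.125 0.859 0.496
outer loop
vertex -0.672 2.431 2.294
vertex -1.095 1.972 2.983
vertex 0.595 1.978 3.397
endloop
endfacet
facet normal -0.714 -0.296 -0.634
outer loop
vertex -1.095 1.972 2.983
vertex -0.455 1.542 2.463
vertex -0.878 1.084 3.153
endloop
endfacet
facet normal -0.236 0.127 0.963
outer loop
vertex -1.095 1.972 2.983
vertex -0.878 1.084 3.153
vertex 0.595 1.978 3.397
endloop
endfacet
facet normal -0.714 -0.297 -0.634
outer loop
vertex -0.878 1.084 3.153
vertex -0.455 1.542 2.463
vertex -0.237 0.654 2.633
endloop
endfacet
facet normal 0.231 -0.591 0.773
outer loop
vertex -0.878 1.084 3.153
vertex -0.237 0.654 2.633
vertex 0.595 1.978 3.397
endloop
endfacet
facet normal -0.713 -0.297 -0.635
outer loop
vertex -0.237 0.654 2.633
vertex -0.455 1.542 2.463
vertex 0.186 1.113 1.944
endloop
endfacet
facet normal 0.810 -0.575 0.114
outer loop
vertex -0.237 0.654 2.633
vertex 0.186 1.113 1.944
vertex 0.595 1.978 3.397
endloop
endfacet
facet normal -0.610 -0.396 -0.686
outer loop
vertex 2.585 1.936 -1.766
vertex 1.865 2.338 -1.358
vertex 2.324 2.78 -2.021
endloop
endfacet
facet normal 0.904 0.160 -0.396
outer loop
vertex 2.585 1.936 -1.766
vertex 2.324 2.78 -2.021
vertex 3.195 3.202 0.138
endloop
endfacet
facet normal -0.610 -0.396 -0.686
outer loop
vertex 2.324 2.78 -2.021
vertex 1.865 2.338 -1.358
vertex 1.605 3.183 -1.614
endloop
endfacet
facet normal 0.327 0.894 -0.307
outer loop
vertex 2.324 2.78 -2.021
vertex 1.605 3.183 -1.614
vertex 3.195 3.202 0.138
endloop
endfacet
facet normal -0.610 -0.396 -0.686
outer loop
vertex 1.605 3.183 -1.614
vertex 1.865 2.338 -1.358
vertex 1.145 2.741 -0.95
endloop
endfacet
facet normal -0.368 0.871 0.325
outer loop
vertex 1.605 3.183 -1.614
vertex 1.145 2.741 -0.95
vertex 3.195 3.202 0.138
endloop
endfacet
facet normal -0.610 -0.396 -0.686
outer loop
vertex 1.145 2.741 -0.95
vertex 1.865 2.338 -1.358
vertex 1.406 1.897 -0.695
endloop
endfacet
facet normal -0.485 0.112 0.867
outer loop
vertex 1.145 2.741 -0.95
vertex 1.406 1.897 -0.695
vertex 3.195 3.202 0.138
endloop
endfacet
facet normal -0.610 -0.396 -0.686
outer loop
vertex 1.406 1.897 -0.695
vertex 1.865 2.338 -1.358
vertex 2.125 1.494 -1.102
endloop
endfacet
facet normal 0.092 -0.622 0.778
outer loop
vertex 1.406 1.897 -0.695
vertex 2.125 1.494 -1.102
vertex 3.195 3.202 0.138
endloop
endfacet
facet normal -0.610 -0.396 -0.686
outer loop
vertex 2.125 1.494 -1.102
vertex 1.865 2.338 -1.358
vertex 2.585 1.936 -1.766
endloop
endfacet
facet normal 0.787 -0.599 0.146
outer loop
vertex 2.125 1.494 -1.102
vertex 2.585 1.936 -1.766
vertex 3.195 3.202 0.138
endloop
endfacet
facet normal 0.030 0.366 -0.930
outer loop
vertex 0.158 1.121 -0.866
vertex -0.307 0.567 -1.099
vertex -0.487 1.256 -0.834
endloop
endfacet
facet normal 0.189 0.756 0.627
outer loop
vertex 0.158 1.121 -0.866
vertex -0.487 1.256 -0.834
vertex -0.373 -0.227 0.919
endloop
endfacet
facet normal 0.031 0.366 -0.930
outer loop
vertex -0.487 1.256 -0.834
vertex -0.307 0.567 -1.099
vertex -0.996 0.872 -1.002
endloop
endfacet
facet normal -0.615 0.582 0.532
outer loop
vertex -0.487 1.256 -0.834
vertex -0.996 0.872 -1.002
vertex -0.373 -0.227 0.919
endloop
endfacet
facet normal 0.031 0.366 -0.930
outer loop
vertex -0.996 0.872 -1.002
vertex -0.307 0.567 -1.099
vertex -0.986 0.258 -1.243
endloop
endfacet
facet normal -0.962 -0.113 0.248
outer loop
vertex -0.996 0.872 -1.002
vertex -0.986 0.258 -1.243
vertex -0.373 -0.227 0.919
endloop
endfacet
facet normal 0.031 0.366 -0.930
outer loop
vertex -0.986 0.258 -1.243
vertex -0.307 0.567 -1.099
vertex -0.465 -0.123 -1.376
endloop
endfacet
facet normal -0.592 -0.806 -0.013
outer loop
vertex -0.986 0.258 -1.243
vertex -0.465 -0.123 -1.376
vertex -0.373 -0.227 0.919
endloop
endfacet
facet normal 0.031 0.366 -0.930
outer loop
vertex -0.465 -0.123 -1.376
vertex -0.307 0.567 -1.099
vertex 0.176 0.015 -1.3
endloop
endfacet
facet normal 0.216 -0.975 -0.053
outer loop
vertex -0.465 -0.123 -1.376
vertex 0.176 0.015 -1.3
vertex -0.373 -0.227 0.919
endloop
endfacet
facet normal 0.031 0.366 -0.930
outer loop
vertex 0.176 0.015 -1.3
vertex -0.307 0.567 -1.099
vertex 0.453 0.569 -1.073
endloop
endfacet
facet normal 0.856 -0.493 0.158
outer loop
vertex 0.176 0.015 -1.3
vertex 0.453 0.569 -1.073
vertex -0.373 -0.227 0.919
endloop
endfacet
facet normal 0.031 0.365 -0.930
outer loop
vertex 0.453 0.569 -1.073
vertex -0.307 0.567 -1.099
vertex 0.158 1.121 -0.866
endloop
endfacet
facet normal 0.843 0.278 0.461
outer loop
vertex 0.453 0.569 -1.073
vertex 0.158 1.121 -0.866
vertex -0.373 -0.227 0.919
endloop
endfacet

endsolid


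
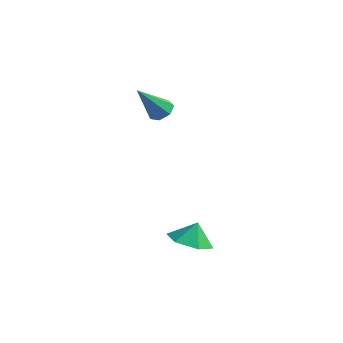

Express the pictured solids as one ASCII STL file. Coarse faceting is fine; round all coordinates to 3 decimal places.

solid 
facet normal 0.352 0.472 -0.809
outer loop
vertex -1.466 2.86 1.106
vertex -1.995 2.617 0.734
vertex -1.956 3.205 1.094
endloop
endfacet
facet normal 0.332 0.499 0.800
outer loop
vertex -1.466 2.86 1.106
vertex -1.956 3.205 1.094
vertex -2.705 1.663 2.366
endloop
endfacet
facet normal 0.350 0.472 -0.809
outer loop
vertex -1.956 3.205 1.094
vertex -1.995 2.617 0.734
vertex -2.475 3.107 0.812
endloop
endfacet
facet normal -0.442 0.689 0.575
outer loop
vertex -1.956 3.205 1.094
vertex -2.475 3.107 0.812
vertex -2.705 1.663 2.366
endloop
endfacet
facet normal 0.352 0.474 -0.807
outer loop
vertex -2.475 3.107 0.812
vertex -1.995 2.617 0.734
vertex -2.632 2.641 0.47
endloop
endfacet
facet normal -0.962 0.255 0.094
outer loop
vertex -2.475 3.107 0.812
vertex -2.632 2.641 0.47
vertex -2.705 1.663 2.366
endloop
endfacet
facet normal 0.353 0.472 -0.808
outer loop
vertex -2.632 2.641 0.47
vertex -1.995 2.617 0.734
vertex -2.31 2.157 0.328
endloop
endfacet
facet normal -0.835 -0.475 -0.277
outer loop
vertex -2.632 2.641 0.47
vertex -2.31 2.157 0.328
vertex -2.705 1.663 2.366
endloop
endfacet
facet normal 0.351 0.473 -0.808
outer loop
vertex -2.31 2.157 0.328
vertex -1.995 2.617 0.734
vertex -1.75 2.02 0.491
endloop
endfacet
facet normal -0.157 -0.952 -0.261
outer loop
vertex -2.31 2.157 0.328
vertex -1.75 2.02 0.491
vertex -2.705 1.663 2.366
endloop
endfacet
facet normal 0.351 0.473 -0.808
outer loop
vertex -1.75 2.02 0.491
vertex -1.995 2.617 0.734
vertex -1.375 2.333 0.837
endloop
endfacet
facet normal 0.562 -0.817 0.130
outer loop
vertex -1.75 2.02 0.491
vertex -1.375 2.333 0.837
vertex -2.705 1.663 2.366
endloop
endfacet
facet normal 0.351 0.473 -0.808
outer loop
vertex -1.375 2.333 0.837
vertex -1.995 2.617 0.734
vertex -1.466 2.86 1.106
endloop
endfacet
facet normal 0.779 -0.173 0.602
outer loop
vertex -1.375 2.333 0.837
vertex -1.466 2.86 1.106
vertex -2.705 1.663 2.366
endloop
endfacet
facet normal -0.121 -0.427 -0.896
outer loop
vertex 3.814 -2.955 -2.999
vertex 2.816 -3.206 -2.745
vertex 3.026 -2.28 -3.215
endloop
endfacet
facet normal 0.576 0.765 0.289
outer loop
vertex 3.814 -2.955 -2.999
vertex 3.026 -2.28 -3.215
vertex 2.944 -2.754 -1.795
endloop
endfacet
facet normal -0.121 -0.427 -0.896
outer loop
vertex 3.026 -2.28 -3.215
vertex 2.816 -3.206 -2.745
vertex 2.028 -2.531 -2.961
endloop
endfacet
facet normal -0.159 0.939 0.304
outer loop
vertex 3.026 -2.28 -3.215
vertex 2.028 -2.531 -2.961
vertex 2.944 -2.754 -1.795
endloop
endfacet
facet normal -0.120 -0.427 -0.896
outer loop
vertex 2.028 -2.531 -2.961
vertex 2.816 -3.206 -2.745
vertex 1.818 -3.458 -2.491
endloop
endfacet
facet normal -0.656 0.454 0.602
outer loop
vertex 2.028 -2.531 -2.961
vertex 1.818 -3.458 -2.491
vertex 2.944 -2.754 -1.795
endloop
endfacet
facet normal -0.120 -0.427 -0.896
outer loop
vertex 1.818 -3.458 -2.491
vertex 2.816 -3.206 -2.745
vertex 2.606 -4.133 -2.275
endloop
endfacet
facet normal -0.418 -0.205 0.885
outer loop
vertex 1.818 -3.458 -2.491
vertex 2.606 -4.133 -2.275
vertex 2.944 -2.754 -1.795
endloop
endfacet
facet normal -0.121 -0.427 -0.896
outer loop
vertex 2.606 -4.133 -2.275
vertex 2.816 -3.206 -2.745
vertex 3.604 -3.882 -2.529
endloop
endfacet
facet normal 0.317 -0.380 0.869
outer loop
vertex 2.606 -4.133 -2.275
vertex 3.604 -3.882 -2.529
vertex 2.944 -2.754 -1.795
endloop
endfacet
facet normal -0.121 -0.427 -0.896
outer loop
vertex 3.604 -3.882 -2.529
vertex 2.816 -3.206 -2.745
vertex 3.814 -2.955 -2.999
endloop
endfacet
facet normal 0.814 0.105 0.571
outer loop
vertex 3.604 -3.882 -2.529
vertex 3.814 -2.955 -2.999
vertex 2.944 -2.754 -1.795
endloop
endfacet

endsolid


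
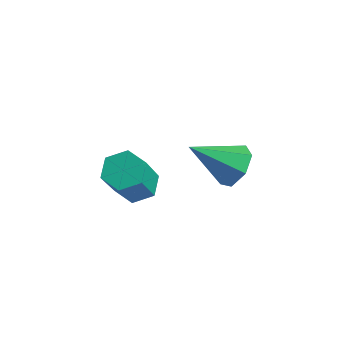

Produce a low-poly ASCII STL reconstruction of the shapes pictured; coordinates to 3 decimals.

solid 
facet normal 0.575 0.564 -0.593
outer loop
vertex 2.79 3.539 -3.552
vertex 2.361 3.301 -4.195
vertex 2.234 3.938 -3.712
endloop
endfacet
facet normal -0.031 0.335 0.942
outer loop
vertex 2.79 3.539 -3.552
vertex 2.234 3.938 -3.712
vertex 1.359 2.319 -3.165
endloop
endfacet
facet normal 0.575 0.564 -0.593
outer loop
vertex 2.234 3.938 -3.712
vertex 2.361 3.301 -4.195
vertex 1.773 3.857 -4.236
endloop
endfacet
facet normal -0.673 0.536 0.509
outer loop
vertex 2.234 3.938 -3.712
vertex 1.773 3.857 -4.236
vertex 1.359 2.319 -3.165
endloop
endfacet
facet normal 0.575 0.564 -0.592
outer loop
vertex 1.773 3.857 -4.236
vertex 2.361 3.301 -4.195
vertex 1.755 3.357 -4.73
endloop
endfacet
facet normal -0.976 0.169 -0.135
outer loop
vertex 1.773 3.857 -4.236
vertex 1.755 3.357 -4.73
vertex 1.359 2.319 -3.165
endloop
endfacet
facet normal 0.575 0.563 -0.593
outer loop
vertex 1.755 3.357 -4.73
vertex 2.361 3.301 -4.195
vertex 2.192 2.815 -4.821
endloop
endfacet
facet normal -0.712 -0.489 -0.504
outer loop
vertex 1.755 3.357 -4.73
vertex 2.192 2.815 -4.821
vertex 1.359 2.319 -3.165
endloop
endfacet
facet normal 0.576 0.563 -0.593
outer loop
vertex 2.192 2.815 -4.821
vertex 2.361 3.301 -4.195
vertex 2.756 2.638 -4.441
endloop
endfacet
facet normal -0.079 -0.943 -0.322
outer loop
vertex 2.192 2.815 -4.821
vertex 2.756 2.638 -4.441
vertex 1.359 2.319 -3.165
endloop
endfacet
facet normal 0.576 0.563 -0.593
outer loop
vertex 2.756 2.638 -4.441
vertex 2.361 3.301 -4.195
vertex 3.023 2.96 -3.876
endloop
endfacet
facet normal 0.446 -0.852 0.275
outer loop
vertex 2.756 2.638 -4.441
vertex 3.023 2.96 -3.876
vertex 1.359 2.319 -3.165
endloop
endfacet
facet normal 0.576 0.563 -0.593
outer loop
vertex 3.023 2.96 -3.876
vertex 2.361 3.301 -4.195
vertex 2.79 3.539 -3.552
endloop
endfacet
facet normal 0.467 -0.281 0.838
outer loop
vertex 3.023 2.96 -3.876
vertex 2.79 3.539 -3.552
vertex 1.359 2.319 -3.165
endloop
endfacet
facet normal -0.220 0.512 -0.830
outer loop
vertex 1.518 0.603 -4.163
vertex 0.839 0.584 -3.995
vertex 1.239 1.114 -3.774
endloop
endfacet
facet normal 0.890 0.453 0.043
outer loop
vertex 1.518 0.603 -4.163
vertex 1.239 1.114 -3.774
vertex 1.961 -0.425 -2.494
endloop
endfacet
facet normal 0.890 0.453 0.043
outer loop
vertex 1.961 -0.425 -2.494
vertex 1.239 1.114 -3.774
vertex 1.682 0.086 -2.105
endloop
endfacet
facet normal 0.221 -0.512 0.830
outer loop
vertex 1.961 -0.425 -2.494
vertex 1.682 0.086 -2.105
vertex 1.281 -0.444 -2.325
endloop
endfacet
facet normal -0.220 0.512 -0.830
outer loop
vertex 1.239 1.114 -3.774
vertex 0.839 0.584 -3.995
vertex 0.56 1.095 -3.606
endloop
endfacet
facet normal 0.100 0.859 0.502
outer loop
vertex 1.239 1.114 -3.774
vertex 0.56 1.095 -3.606
vertex 1.682 0.086 -2.105
endloop
endfacet
facet normal 0.100 0.859 0.502
outer loop
vertex 1.682 0.086 -2.105
vertex 0.56 1.095 -3.606
vertex 1.003 0.067 -1.937
endloop
endfacet
facet normal 0.220 -0.511 0.831
outer loop
vertex 1.682 0.086 -2.105
vertex 1.003 0.067 -1.937
vertex 1.281 -0.444 -2.325
endloop
endfacet
facet normal -0.221 0.512 -0.830
outer loop
vertex 0.56 1.095 -3.606
vertex 0.839 0.584 -3.995
vertex 0.159 0.565 -3.826
endloop
endfacet
facet normal -0.789 0.406 0.460
outer loop
vertex 0.56 1.095 -3.606
vertex 0.159 0.565 -3.826
vertex 1.003 0.067 -1.937
endloop
endfacet
facet normal -0.789 0.406 0.460
outer loop
vertex 1.003 0.067 -1.937
vertex 0.159 0.565 -3.826
vertex 0.602 -0.463 -2.157
endloop
endfacet
facet normal 0.220 -0.511 0.831
outer loop
vertex 1.003 0.067 -1.937
vertex 0.602 -0.463 -2.157
vertex 1.281 -0.444 -2.325
endloop
endfacet
facet normal -0.221 0.512 -0.830
outer loop
vertex 0.159 0.565 -3.826
vertex 0.839 0.584 -3.995
vertex 0.438 0.054 -4.215
endloop
endfacet
facet normal -0.890 -0.453 -0.043
outer loop
vertex 0.159 0.565 -3.826
vertex 0.438 0.054 -4.215
vertex 0.602 -0.463 -2.157
endloop
endfacet
facet normal -0.890 -0.453 -0.043
outer loop
vertex 0.602 -0.463 -2.157
vertex 0.438 0.054 -4.215
vertex 0.881 -0.974 -2.546
endloop
endfacet
facet normal 0.220 -0.512 0.830
outer loop
vertex 0.602 -0.463 -2.157
vertex 0.881 -0.974 -2.546
vertex 1.281 -0.444 -2.325
endloop
endfacet
facet normal -0.220 0.511 -0.831
outer loop
vertex 0.438 0.054 -4.215
vertex 0.839 0.584 -3.995
vertex 1.117 0.073 -4.383
endloop
endfacet
facet normal -0.100 -0.859 -0.502
outer loop
vertex 0.438 0.054 -4.215
vertex 1.117 0.073 -4.383
vertex 0.881 -0.974 -2.546
endloop
endfacet
facet normal -0.100 -0.859 -0.502
outer loop
vertex 0.881 -0.974 -2.546
vertex 1.117 0.073 -4.383
vertex 1.56 -0.955 -2.714
endloop
endfacet
facet normal 0.220 -0.512 0.830
outer loop
vertex 0.881 -0.974 -2.546
vertex 1.56 -0.955 -2.714
vertex 1.281 -0.444 -2.325
endloop
endfacet
facet normal -0.220 0.511 -0.831
outer loop
vertex 1.117 0.073 -4.383
vertex 0.839 0.584 -3.995
vertex 1.518 0.603 -4.163
endloop
endfacet
facet normal 0.789 -0.406 -0.460
outer loop
vertex 1.117 0.073 -4.383
vertex 1.518 0.603 -4.163
vertex 1.56 -0.955 -2.714
endloop
endfacet
facet normal 0.789 -0.406 -0.460
outer loop
vertex 1.56 -0.955 -2.714
vertex 1.518 0.603 -4.163
vertex 1.961 -0.425 -2.494
endloop
endfacet
facet normal 0.221 -0.512 0.830
outer loop
vertex 1.56 -0.955 -2.714
vertex 1.961 -0.425 -2.494
vertex 1.281 -0.444 -2.325
endloop
endfacet

endsolid


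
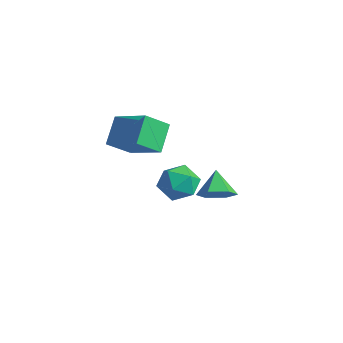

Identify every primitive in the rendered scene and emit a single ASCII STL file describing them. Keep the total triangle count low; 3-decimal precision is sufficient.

solid 
facet normal -0.400 0.641 0.655
outer loop
vertex -1.242 -0.658 4.499
vertex -0.936 0.437 3.615
vertex -3.087 -0.878 3.588
endloop
endfacet
facet normal -0.212 -0.761 0.614
outer loop
vertex -2.464 -1.877 2.565
vertex -1.242 -0.658 4.499
vertex -3.087 -0.878 3.588
endloop
endfacet
facet normal -0.400 0.641 0.656
outer loop
vertex -3.087 -0.878 3.588
vertex -0.936 0.437 3.615
vertex -2.782 0.217 2.704
endloop
endfacet
facet normal -0.892 -0.106 -0.439
outer loop
vertex -2.782 0.217 2.704
vertex -2.464 -1.877 2.565
vertex -3.087 -0.878 3.588
endloop
endfacet
facet normal 0.892 0.106 0.440
outer loop
vertex -1.242 -0.658 4.499
vertex -0.313 -0.562 2.592
vertex -0.936 0.437 3.615
endloop
endfacet
facet normal -0.212 -0.761 0.613
outer loop
vertex -0.618 -1.657 3.476
vertex -1.242 -0.658 4.499
vertex -2.464 -1.877 2.565
endloop
endfacet
facet normal 0.892 0.107 0.440
outer loop
vertex -0.618 -1.657 3.476
vertex -0.313 -0.562 2.592
vertex -1.242 -0.658 4.499
endloop
endfacet
facet normal 0.212 0.761 -0.614
outer loop
vertex -0.936 0.437 3.615
vertex -0.313 -0.562 2.592
vertex -2.782 0.217 2.704
endloop
endfacet
facet normal -0.892 -0.106 -0.440
outer loop
vertex -2.158 -0.782 1.681
vertex -2.464 -1.877 2.565
vertex -2.782 0.217 2.704
endloop
endfacet
facet normal 0.212 0.761 -0.613
outer loop
vertex -2.782 0.217 2.704
vertex -0.313 -0.562 2.592
vertex -2.158 -0.782 1.681
endloop
endfacet
facet normal 0.400 -0.641 -0.655
outer loop
vertex -2.158 -0.782 1.681
vertex -0.618 -1.657 3.476
vertex -2.464 -1.877 2.565
endloop
endfacet
facet normal 0.400 -0.641 -0.655
outer loop
vertex -0.313 -0.562 2.592
vertex -0.618 -1.657 3.476
vertex -2.158 -0.782 1.681
endloop
endfacet
facet normal 0.581 -0.459 -0.672
outer loop
vertex 1.799 1.997 -0.178
vertex 1.252 1.27 -0.154
vertex 1.093 1.94 -0.749
endloop
endfacet
facet normal -0.080 0.997 -0.000
outer loop
vertex 1.799 1.997 -0.178
vertex 1.093 1.94 -0.749
vertex 0.468 1.89 0.754
endloop
endfacet
facet normal 0.581 -0.459 -0.672
outer loop
vertex 1.093 1.94 -0.749
vertex 1.252 1.27 -0.154
vertex 0.546 1.213 -0.725
endloop
endfacet
facet normal -0.767 0.567 -0.300
outer loop
vertex 1.093 1.94 -0.749
vertex 0.546 1.213 -0.725
vertex 0.468 1.89 0.754
endloop
endfacet
facet normal 0.581 -0.459 -0.672
outer loop
vertex 0.546 1.213 -0.725
vertex 1.252 1.27 -0.154
vertex 0.705 0.543 -0.13
endloop
endfacet
facet normal -0.979 -0.198 0.039
outer loop
vertex 0.546 1.213 -0.725
vertex 0.705 0.543 -0.13
vertex 0.468 1.89 0.754
endloop
endfacet
facet normal 0.580 -0.459 -0.673
outer loop
vertex 0.705 0.543 -0.13
vertex 1.252 1.27 -0.154
vertex 1.412 0.6 0.441
endloop
endfacet
facet normal -0.505 -0.534 0.678
outer loop
vertex 0.705 0.543 -0.13
vertex 1.412 0.6 0.441
vertex 0.468 1.89 0.754
endloop
endfacet
facet normal 0.581 -0.459 -0.673
outer loop
vertex 1.412 0.6 0.441
vertex 1.252 1.27 -0.154
vertex 1.958 1.327 0.417
endloop
endfacet
facet normal 0.182 -0.104 0.978
outer loop
vertex 1.412 0.6 0.441
vertex 1.958 1.327 0.417
vertex 0.468 1.89 0.754
endloop
endfacet
facet normal 0.581 -0.459 -0.672
outer loop
vertex 1.958 1.327 0.417
vertex 1.252 1.27 -0.154
vertex 1.799 1.997 -0.178
endloop
endfacet
facet normal 0.394 0.661 0.639
outer loop
vertex 1.958 1.327 0.417
vertex 1.799 1.997 -0.178
vertex 0.468 1.89 0.754
endloop
endfacet
facet normal 0.091 0.107 0.990
outer loop
vertex -2.806 2.892 -1.136
vertex -2.732 1.807 -1.026
vertex -1.828 2.404 -1.173
endloop
endfacet
facet normal 0.360 0.672 0.648
outer loop
vertex -2.806 2.892 -1.136
vertex -1.828 2.404 -1.173
vertex -2.065 3.208 -1.875
endloop
endfacet
facet normal -0.159 0.955 0.249
outer loop
vertex -2.806 2.892 -1.136
vertex -2.065 3.208 -1.875
vertex -3.115 3.108 -2.163
endloop
endfacet
facet normal -0.749 0.565 0.344
outer loop
vertex -2.806 2.892 -1.136
vertex -3.115 3.108 -2.163
vertex -3.527 2.242 -1.638
endloop
endfacet
facet normal -0.595 0.041 0.802
outer loop
vertex -2.806 2.892 -1.136
vertex -3.527 2.242 -1.638
vertex -2.732 1.807 -1.026
endloop
endfacet
facet normal 0.873 0.440 0.209
outer loop
vertex -2.065 3.208 -1.875
vertex -1.828 2.404 -1.173
vertex -1.533 2.318 -2.222
endloop
endfacet
facet normal 0.437 -0.474 0.764
outer loop
vertex -1.828 2.404 -1.173
vertex -2.732 1.807 -1.026
vertex -1.945 1.452 -1.697
endloop
endfacet
facet normal -0.672 -0.581 0.460
outer loop
vertex -2.732 1.807 -1.026
vertex -3.527 2.242 -1.638
vertex -2.995 1.352 -1.985
endloop
endfacet
facet normal -0.921 0.268 -0.281
outer loop
vertex -3.527 2.242 -1.638
vertex -3.115 3.108 -2.163
vertex -3.232 2.156 -2.687
endloop
endfacet
facet normal 0.034 0.899 -0.436
outer loop
vertex -3.115 3.108 -2.163
vertex -2.065 3.208 -1.875
vertex -2.328 2.753 -2.834
endloop
endfacet
facet normal 0.749 -0.565 -0.344
outer loop
vertex -2.254 1.668 -2.724
vertex -1.533 2.318 -2.222
vertex -1.945 1.452 -1.697
endloop
endfacet
facet normal 0.159 -0.955 -0.249
outer loop
vertex -2.254 1.668 -2.724
vertex -1.945 1.452 -1.697
vertex -2.995 1.352 -1.985
endloop
endfacet
facet normal -0.360 -0.672 -0.648
outer loop
vertex -2.254 1.668 -2.724
vertex -2.995 1.352 -1.985
vertex -3.232 2.156 -2.687
endloop
endfacet
facet normal -0.091 -0.107 -0.990
outer loop
vertex -2.254 1.668 -2.724
vertex -3.232 2.156 -2.687
vertex -2.328 2.753 -2.834
endloop
endfacet
facet normal 0.595 -0.041 -0.802
outer loop
vertex -2.254 1.668 -2.724
vertex -2.328 2.753 -2.834
vertex -1.533 2.318 -2.222
endloop
endfacet
facet normal 0.921 -0.268 0.281
outer loop
vertex -1.945 1.452 -1.697
vertex -1.533 2.318 -2.222
vertex -1.828 2.404 -1.173
endloop
endfacet
facet normal -0.034 -0.899 0.436
outer loop
vertex -2.995 1.352 -1.985
vertex -1.945 1.452 -1.697
vertex -2.732 1.807 -1.026
endloop
endfacet
facet normal -0.873 -0.440 -0.209
outer loop
vertex -3.232 2.156 -2.687
vertex -2.995 1.352 -1.985
vertex -3.527 2.242 -1.638
endloop
endfacet
facet normal -0.437 0.474 -0.764
outer loop
vertex -2.328 2.753 -2.834
vertex -3.232 2.156 -2.687
vertex -3.115 3.108 -2.163
endloop
endfacet
facet normal 0.672 0.581 -0.460
outer loop
vertex -1.533 2.318 -2.222
vertex -2.328 2.753 -2.834
vertex -2.065 3.208 -1.875
endloop
endfacet

endsolid


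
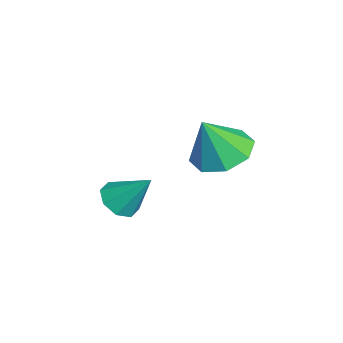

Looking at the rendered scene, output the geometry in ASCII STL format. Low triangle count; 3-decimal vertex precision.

solid 
facet normal -0.281 -0.605 -0.745
outer loop
vertex 2.229 -2.31 -2.48
vertex 1.75 -1.863 -2.662
vertex 2.402 -1.963 -2.827
endloop
endfacet
facet normal 0.937 -0.154 0.313
outer loop
vertex 2.229 -2.31 -2.48
vertex 2.402 -1.963 -2.827
vertex 2.15 -0.997 -1.598
endloop
endfacet
facet normal -0.281 -0.605 -0.745
outer loop
vertex 2.402 -1.963 -2.827
vertex 1.75 -1.863 -2.662
vertex 2.193 -1.557 -3.078
endloop
endfacet
facet normal 0.911 0.393 -0.122
outer loop
vertex 2.402 -1.963 -2.827
vertex 2.193 -1.557 -3.078
vertex 2.15 -0.997 -1.598
endloop
endfacet
facet normal -0.281 -0.606 -0.745
outer loop
vertex 2.193 -1.557 -3.078
vertex 1.75 -1.863 -2.662
vertex 1.724 -1.331 -3.085
endloop
endfacet
facet normal 0.416 0.854 -0.311
outer loop
vertex 2.193 -1.557 -3.078
vertex 1.724 -1.331 -3.085
vertex 2.15 -0.997 -1.598
endloop
endfacet
facet normal -0.279 -0.606 -0.745
outer loop
vertex 1.724 -1.331 -3.085
vertex 1.75 -1.863 -2.662
vertex 1.27 -1.417 -2.845
endloop
endfacet
facet normal -0.256 0.956 -0.141
outer loop
vertex 1.724 -1.331 -3.085
vertex 1.27 -1.417 -2.845
vertex 2.15 -0.997 -1.598
endloop
endfacet
facet normal -0.280 -0.606 -0.744
outer loop
vertex 1.27 -1.417 -2.845
vertex 1.75 -1.863 -2.662
vertex 1.097 -1.763 -2.498
endloop
endfacet
facet normal -0.711 0.642 0.286
outer loop
vertex 1.27 -1.417 -2.845
vertex 1.097 -1.763 -2.498
vertex 2.15 -0.997 -1.598
endloop
endfacet
facet normal -0.280 -0.605 -0.745
outer loop
vertex 1.097 -1.763 -2.498
vertex 1.75 -1.863 -2.662
vertex 1.306 -2.169 -2.247
endloop
endfacet
facet normal -0.685 0.094 0.722
outer loop
vertex 1.097 -1.763 -2.498
vertex 1.306 -2.169 -2.247
vertex 2.15 -0.997 -1.598
endloop
endfacet
facet normal -0.280 -0.605 -0.746
outer loop
vertex 1.306 -2.169 -2.247
vertex 1.75 -1.863 -2.662
vertex 1.775 -2.395 -2.24
endloop
endfacet
facet normal -0.190 -0.367 0.910
outer loop
vertex 1.306 -2.169 -2.247
vertex 1.775 -2.395 -2.24
vertex 2.15 -0.997 -1.598
endloop
endfacet
facet normal -0.281 -0.605 -0.745
outer loop
vertex 1.775 -2.395 -2.24
vertex 1.75 -1.863 -2.662
vertex 2.229 -2.31 -2.48
endloop
endfacet
facet normal 0.480 -0.469 0.741
outer loop
vertex 1.775 -2.395 -2.24
vertex 2.229 -2.31 -2.48
vertex 2.15 -0.997 -1.598
endloop
endfacet
facet normal -0.191 0.378 -0.906
outer loop
vertex 3.654 1.515 0.231
vertex 3.001 0.854 0.093
vertex 3.002 1.721 0.454
endloop
endfacet
facet normal 0.421 0.562 0.712
outer loop
vertex 3.654 1.515 0.231
vertex 3.002 1.721 0.454
vertex 3.279 0.306 1.407
endloop
endfacet
facet normal -0.192 0.377 -0.906
outer loop
vertex 3.002 1.721 0.454
vertex 3.001 0.854 0.093
vertex 2.35 1.419 0.466
endloop
endfacet
facet normal -0.223 0.514 0.828
outer loop
vertex 3.002 1.721 0.454
vertex 2.35 1.419 0.466
vertex 3.279 0.306 1.407
endloop
endfacet
facet normal -0.192 0.377 -0.906
outer loop
vertex 2.35 1.419 0.466
vertex 3.001 0.854 0.093
vertex 2.079 0.785 0.26
endloop
endfacet
facet normal -0.679 0.052 0.732
outer loop
vertex 2.35 1.419 0.466
vertex 2.079 0.785 0.26
vertex 3.279 0.306 1.407
endloop
endfacet
facet normal -0.192 0.378 -0.905
outer loop
vertex 2.079 0.785 0.26
vertex 3.001 0.854 0.093
vertex 2.348 0.192 -0.045
endloop
endfacet
facet normal -0.680 -0.555 0.479
outer loop
vertex 2.079 0.785 0.26
vertex 2.348 0.192 -0.045
vertex 3.279 0.306 1.407
endloop
endfacet
facet normal -0.191 0.377 -0.906
outer loop
vertex 2.348 0.192 -0.045
vertex 3.001 0.854 0.093
vertex 3.0 -0.014 -0.268
endloop
endfacet
facet normal -0.225 -0.949 0.219
outer loop
vertex 2.348 0.192 -0.045
vertex 3.0 -0.014 -0.268
vertex 3.279 0.306 1.407
endloop
endfacet
facet normal -0.191 0.377 -0.906
outer loop
vertex 3.0 -0.014 -0.268
vertex 3.001 0.854 0.093
vertex 3.653 0.288 -0.28
endloop
endfacet
facet normal 0.419 -0.902 0.103
outer loop
vertex 3.0 -0.014 -0.268
vertex 3.653 0.288 -0.28
vertex 3.279 0.306 1.407
endloop
endfacet
facet normal -0.191 0.377 -0.906
outer loop
vertex 3.653 0.288 -0.28
vertex 3.001 0.854 0.093
vertex 3.924 0.922 -0.073
endloop
endfacet
facet normal 0.876 -0.439 0.199
outer loop
vertex 3.653 0.288 -0.28
vertex 3.924 0.922 -0.073
vertex 3.279 0.306 1.407
endloop
endfacet
facet normal -0.191 0.378 -0.906
outer loop
vertex 3.924 0.922 -0.073
vertex 3.001 0.854 0.093
vertex 3.654 1.515 0.231
endloop
endfacet
facet normal 0.876 0.167 0.452
outer loop
vertex 3.924 0.922 -0.073
vertex 3.654 1.515 0.231
vertex 3.279 0.306 1.407
endloop
endfacet

endsolid


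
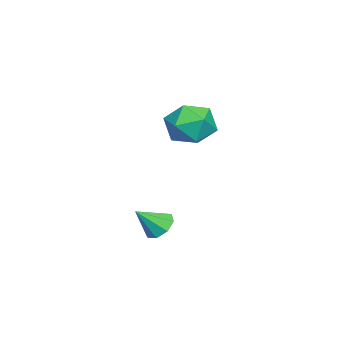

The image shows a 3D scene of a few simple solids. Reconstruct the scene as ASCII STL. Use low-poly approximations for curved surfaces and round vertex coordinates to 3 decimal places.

solid 
facet normal 0.024 0.919 0.394
outer loop
vertex -3.348 0.382 1.906
vertex -3.655 0.049 2.701
vertex -2.756 0.094 2.541
endloop
endfacet
facet normal 0.526 0.844 -0.107
outer loop
vertex -3.348 0.382 1.906
vertex -2.756 0.094 2.541
vertex -2.615 -0.106 1.659
endloop
endfacet
facet normal 0.201 0.666 -0.719
outer loop
vertex -3.348 0.382 1.906
vertex -2.615 -0.106 1.659
vertex -3.428 -0.275 1.275
endloop
endfacet
facet normal -0.499 0.631 -0.594
outer loop
vertex -3.348 0.382 1.906
vertex -3.428 -0.275 1.275
vertex -4.071 -0.179 1.918
endloop
endfacet
facet normal -0.609 0.787 0.094
outer loop
vertex -3.348 0.382 1.906
vertex -4.071 -0.179 1.918
vertex -3.655 0.049 2.701
endloop
endfacet
facet normal 0.949 0.303 0.083
outer loop
vertex -2.615 -0.106 1.659
vertex -2.756 0.094 2.541
vertex -2.469 -0.741 2.302
endloop
endfacet
facet normal 0.138 0.423 0.896
outer loop
vertex -2.756 0.094 2.541
vertex -3.655 0.049 2.701
vertex -3.112 -0.645 2.945
endloop
endfacet
facet normal -0.887 0.211 0.410
outer loop
vertex -3.655 0.049 2.701
vertex -4.071 -0.179 1.918
vertex -3.925 -0.814 2.561
endloop
endfacet
facet normal -0.710 -0.043 -0.703
outer loop
vertex -4.071 -0.179 1.918
vertex -3.428 -0.275 1.275
vertex -3.784 -1.014 1.679
endloop
endfacet
facet normal 0.425 0.014 -0.905
outer loop
vertex -3.428 -0.275 1.275
vertex -2.615 -0.106 1.659
vertex -2.885 -0.969 1.519
endloop
endfacet
facet normal 0.499 -0.631 0.594
outer loop
vertex -3.192 -1.302 2.314
vertex -2.469 -0.741 2.302
vertex -3.112 -0.645 2.945
endloop
endfacet
facet normal -0.201 -0.666 0.719
outer loop
vertex -3.192 -1.302 2.314
vertex -3.112 -0.645 2.945
vertex -3.925 -0.814 2.561
endloop
endfacet
facet normal -0.526 -0.844 0.107
outer loop
vertex -3.192 -1.302 2.314
vertex -3.925 -0.814 2.561
vertex -3.784 -1.014 1.679
endloop
endfacet
facet normal -0.024 -0.919 -0.394
outer loop
vertex -3.192 -1.302 2.314
vertex -3.784 -1.014 1.679
vertex -2.885 -0.969 1.519
endloop
endfacet
facet normal 0.609 -0.787 -0.094
outer loop
vertex -3.192 -1.302 2.314
vertex -2.885 -0.969 1.519
vertex -2.469 -0.741 2.302
endloop
endfacet
facet normal 0.710 0.043 0.703
outer loop
vertex -3.112 -0.645 2.945
vertex -2.469 -0.741 2.302
vertex -2.756 0.094 2.541
endloop
endfacet
facet normal -0.425 -0.014 0.905
outer loop
vertex -3.925 -0.814 2.561
vertex -3.112 -0.645 2.945
vertex -3.655 0.049 2.701
endloop
endfacet
facet normal -0.949 -0.303 -0.083
outer loop
vertex -3.784 -1.014 1.679
vertex -3.925 -0.814 2.561
vertex -4.071 -0.179 1.918
endloop
endfacet
facet normal -0.138 -0.423 -0.896
outer loop
vertex -2.885 -0.969 1.519
vertex -3.784 -1.014 1.679
vertex -3.428 -0.275 1.275
endloop
endfacet
facet normal 0.887 -0.211 -0.410
outer loop
vertex -2.469 -0.741 2.302
vertex -2.885 -0.969 1.519
vertex -2.615 -0.106 1.659
endloop
endfacet
facet normal -0.453 0.565 -0.690
outer loop
vertex 0.734 -0.706 -1.037
vertex 0.482 -0.413 -0.632
vertex 0.965 -0.368 -0.912
endloop
endfacet
facet normal 0.837 -0.465 -0.290
outer loop
vertex 0.734 -0.706 -1.037
vertex 0.965 -0.368 -0.912
vertex 0.958 -1.007 0.092
endloop
endfacet
facet normal -0.452 0.566 -0.690
outer loop
vertex 0.965 -0.368 -0.912
vertex 0.482 -0.413 -0.632
vertex 0.913 -0.056 -0.622
endloop
endfacet
facet normal 0.992 0.100 0.070
outer loop
vertex 0.965 -0.368 -0.912
vertex 0.913 -0.056 -0.622
vertex 0.958 -1.007 0.092
endloop
endfacet
facet normal -0.452 0.566 -0.689
outer loop
vertex 0.913 -0.056 -0.622
vertex 0.482 -0.413 -0.632
vertex 0.609 0.047 -0.338
endloop
endfacet
facet normal 0.685 0.458 0.567
outer loop
vertex 0.913 -0.056 -0.622
vertex 0.609 0.047 -0.338
vertex 0.958 -1.007 0.092
endloop
endfacet
facet normal -0.454 0.565 -0.689
outer loop
vertex 0.609 0.047 -0.338
vertex 0.482 -0.413 -0.632
vertex 0.231 -0.12 -0.226
endloop
endfacet
facet normal 0.092 0.402 0.911
outer loop
vertex 0.609 0.047 -0.338
vertex 0.231 -0.12 -0.226
vertex 0.958 -1.007 0.092
endloop
endfacet
facet normal -0.453 0.566 -0.689
outer loop
vertex 0.231 -0.12 -0.226
vertex 0.482 -0.413 -0.632
vertex -0.001 -0.459 -0.352
endloop
endfacet
facet normal -0.436 -0.035 0.899
outer loop
vertex 0.231 -0.12 -0.226
vertex -0.001 -0.459 -0.352
vertex 0.958 -1.007 0.092
endloop
endfacet
facet normal -0.453 0.566 -0.689
outer loop
vertex -0.001 -0.459 -0.352
vertex 0.482 -0.413 -0.632
vertex 0.051 -0.77 -0.642
endloop
endfacet
facet normal -0.592 -0.600 0.538
outer loop
vertex -0.001 -0.459 -0.352
vertex 0.051 -0.77 -0.642
vertex 0.958 -1.007 0.092
endloop
endfacet
facet normal -0.452 0.566 -0.689
outer loop
vertex 0.051 -0.77 -0.642
vertex 0.482 -0.413 -0.632
vertex 0.355 -0.873 -0.926
endloop
endfacet
facet normal -0.285 -0.958 0.043
outer loop
vertex 0.051 -0.77 -0.642
vertex 0.355 -0.873 -0.926
vertex 0.958 -1.007 0.092
endloop
endfacet
facet normal -0.451 0.566 -0.690
outer loop
vertex 0.355 -0.873 -0.926
vertex 0.482 -0.413 -0.632
vertex 0.734 -0.706 -1.037
endloop
endfacet
facet normal 0.309 -0.902 -0.302
outer loop
vertex 0.355 -0.873 -0.926
vertex 0.734 -0.706 -1.037
vertex 0.958 -1.007 0.092
endloop
endfacet

endsolid
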